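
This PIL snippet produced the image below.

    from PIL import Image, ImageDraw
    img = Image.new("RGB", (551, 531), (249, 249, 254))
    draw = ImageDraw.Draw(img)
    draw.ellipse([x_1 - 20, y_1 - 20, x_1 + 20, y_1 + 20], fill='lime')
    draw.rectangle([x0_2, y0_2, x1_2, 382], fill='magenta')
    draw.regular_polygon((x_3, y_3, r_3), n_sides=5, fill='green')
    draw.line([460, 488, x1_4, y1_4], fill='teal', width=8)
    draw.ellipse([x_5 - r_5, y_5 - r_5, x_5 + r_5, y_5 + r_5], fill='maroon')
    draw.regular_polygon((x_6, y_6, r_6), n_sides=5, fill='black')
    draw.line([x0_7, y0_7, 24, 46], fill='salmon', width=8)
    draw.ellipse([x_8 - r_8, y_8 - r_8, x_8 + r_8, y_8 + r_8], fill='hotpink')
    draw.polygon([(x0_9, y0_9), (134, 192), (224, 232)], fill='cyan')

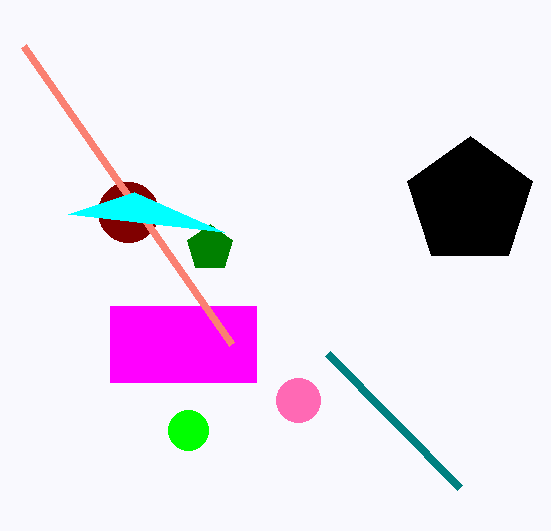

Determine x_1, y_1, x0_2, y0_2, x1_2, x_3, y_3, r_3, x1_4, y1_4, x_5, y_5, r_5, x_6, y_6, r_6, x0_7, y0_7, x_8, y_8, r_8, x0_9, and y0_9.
x_1 = 188; y_1 = 430; x0_2 = 110; y0_2 = 306; x1_2 = 256; x_3 = 210; y_3 = 248; r_3 = 24; x1_4 = 328; y1_4 = 354; x_5 = 128; y_5 = 212; r_5 = 30; x_6 = 470; y_6 = 202; r_6 = 66; x0_7 = 232; y0_7 = 344; x_8 = 298; y_8 = 400; r_8 = 22; x0_9 = 68; y0_9 = 214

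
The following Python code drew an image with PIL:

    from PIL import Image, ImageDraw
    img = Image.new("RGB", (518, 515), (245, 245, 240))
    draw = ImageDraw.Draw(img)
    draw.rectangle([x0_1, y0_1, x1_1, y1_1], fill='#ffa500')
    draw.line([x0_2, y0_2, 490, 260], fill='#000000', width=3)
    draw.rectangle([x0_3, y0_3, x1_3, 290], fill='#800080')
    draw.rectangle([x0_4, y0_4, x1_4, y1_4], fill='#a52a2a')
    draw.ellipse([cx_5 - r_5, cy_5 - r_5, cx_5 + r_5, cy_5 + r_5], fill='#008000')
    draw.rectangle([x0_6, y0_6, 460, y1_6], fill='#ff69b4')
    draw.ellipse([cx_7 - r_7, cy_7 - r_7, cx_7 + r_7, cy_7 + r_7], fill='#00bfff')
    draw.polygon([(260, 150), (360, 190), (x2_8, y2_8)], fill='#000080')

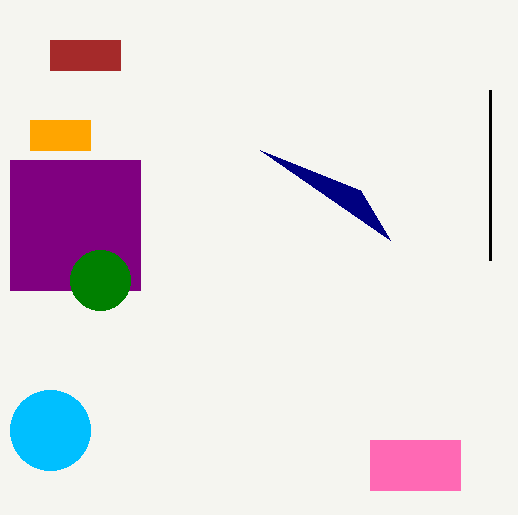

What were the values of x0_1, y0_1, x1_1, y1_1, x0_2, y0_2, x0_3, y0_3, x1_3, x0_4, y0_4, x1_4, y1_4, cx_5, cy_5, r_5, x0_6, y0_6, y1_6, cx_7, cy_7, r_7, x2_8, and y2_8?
x0_1 = 30, y0_1 = 120, x1_1 = 90, y1_1 = 150, x0_2 = 490, y0_2 = 90, x0_3 = 10, y0_3 = 160, x1_3 = 140, x0_4 = 50, y0_4 = 40, x1_4 = 120, y1_4 = 70, cx_5 = 100, cy_5 = 280, r_5 = 30, x0_6 = 370, y0_6 = 440, y1_6 = 490, cx_7 = 50, cy_7 = 430, r_7 = 40, x2_8 = 390, y2_8 = 240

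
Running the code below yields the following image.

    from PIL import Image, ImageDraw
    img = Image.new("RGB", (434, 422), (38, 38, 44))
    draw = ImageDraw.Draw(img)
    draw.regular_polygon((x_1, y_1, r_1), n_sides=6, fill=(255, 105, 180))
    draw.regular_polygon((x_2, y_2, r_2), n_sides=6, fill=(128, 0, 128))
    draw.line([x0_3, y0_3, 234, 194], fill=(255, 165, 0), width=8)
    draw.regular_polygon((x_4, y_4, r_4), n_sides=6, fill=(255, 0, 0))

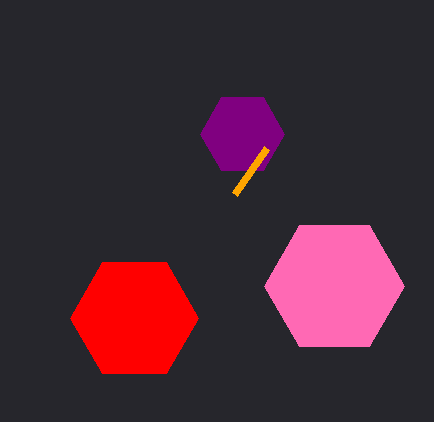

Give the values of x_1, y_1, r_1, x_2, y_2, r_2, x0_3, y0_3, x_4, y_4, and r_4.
x_1 = 334; y_1 = 286; r_1 = 70; x_2 = 242; y_2 = 134; r_2 = 42; x0_3 = 266; y0_3 = 148; x_4 = 134; y_4 = 318; r_4 = 64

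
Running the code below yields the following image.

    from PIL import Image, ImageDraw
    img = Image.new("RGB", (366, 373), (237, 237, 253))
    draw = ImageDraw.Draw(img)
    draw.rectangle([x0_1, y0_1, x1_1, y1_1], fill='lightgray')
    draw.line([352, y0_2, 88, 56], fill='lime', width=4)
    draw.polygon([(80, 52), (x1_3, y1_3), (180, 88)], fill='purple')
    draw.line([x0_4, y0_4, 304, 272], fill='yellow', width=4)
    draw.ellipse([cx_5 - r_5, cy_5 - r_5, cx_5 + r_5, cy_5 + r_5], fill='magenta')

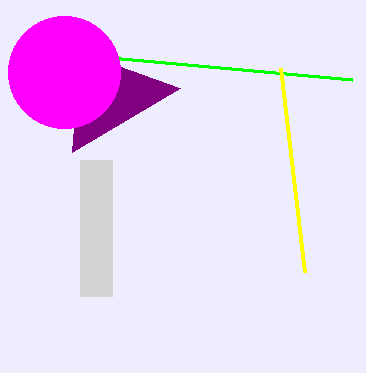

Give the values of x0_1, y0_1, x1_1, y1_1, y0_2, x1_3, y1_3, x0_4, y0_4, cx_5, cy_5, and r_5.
x0_1 = 80
y0_1 = 160
x1_1 = 112
y1_1 = 296
y0_2 = 80
x1_3 = 72
y1_3 = 152
x0_4 = 280
y0_4 = 68
cx_5 = 64
cy_5 = 72
r_5 = 56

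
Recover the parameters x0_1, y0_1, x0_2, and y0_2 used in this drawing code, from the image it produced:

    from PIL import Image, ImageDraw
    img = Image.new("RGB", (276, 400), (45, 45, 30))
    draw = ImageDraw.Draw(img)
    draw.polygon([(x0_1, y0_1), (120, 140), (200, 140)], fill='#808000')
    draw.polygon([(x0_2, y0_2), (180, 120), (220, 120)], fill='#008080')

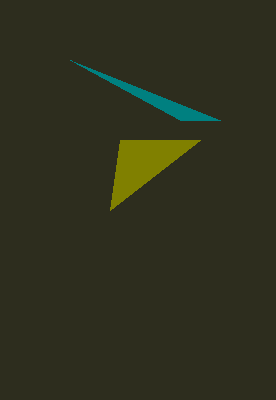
x0_1 = 110, y0_1 = 210, x0_2 = 70, y0_2 = 60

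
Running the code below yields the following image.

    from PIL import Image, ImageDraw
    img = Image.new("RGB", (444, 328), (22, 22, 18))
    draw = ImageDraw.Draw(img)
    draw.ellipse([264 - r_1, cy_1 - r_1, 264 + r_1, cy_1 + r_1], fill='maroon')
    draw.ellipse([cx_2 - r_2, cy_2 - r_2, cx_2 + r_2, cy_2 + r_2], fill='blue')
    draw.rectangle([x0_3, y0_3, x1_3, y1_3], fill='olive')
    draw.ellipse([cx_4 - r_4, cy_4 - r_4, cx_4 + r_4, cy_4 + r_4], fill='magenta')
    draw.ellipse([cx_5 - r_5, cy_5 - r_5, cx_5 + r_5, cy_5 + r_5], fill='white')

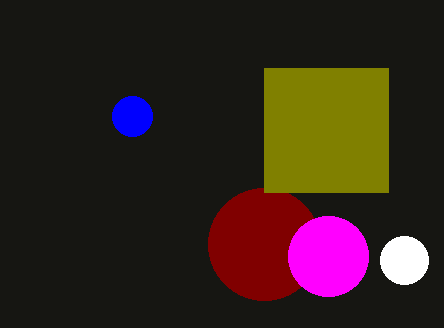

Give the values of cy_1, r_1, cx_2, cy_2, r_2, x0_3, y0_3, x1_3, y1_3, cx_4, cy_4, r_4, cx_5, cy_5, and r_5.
cy_1 = 244, r_1 = 56, cx_2 = 132, cy_2 = 116, r_2 = 20, x0_3 = 264, y0_3 = 68, x1_3 = 388, y1_3 = 192, cx_4 = 328, cy_4 = 256, r_4 = 40, cx_5 = 404, cy_5 = 260, r_5 = 24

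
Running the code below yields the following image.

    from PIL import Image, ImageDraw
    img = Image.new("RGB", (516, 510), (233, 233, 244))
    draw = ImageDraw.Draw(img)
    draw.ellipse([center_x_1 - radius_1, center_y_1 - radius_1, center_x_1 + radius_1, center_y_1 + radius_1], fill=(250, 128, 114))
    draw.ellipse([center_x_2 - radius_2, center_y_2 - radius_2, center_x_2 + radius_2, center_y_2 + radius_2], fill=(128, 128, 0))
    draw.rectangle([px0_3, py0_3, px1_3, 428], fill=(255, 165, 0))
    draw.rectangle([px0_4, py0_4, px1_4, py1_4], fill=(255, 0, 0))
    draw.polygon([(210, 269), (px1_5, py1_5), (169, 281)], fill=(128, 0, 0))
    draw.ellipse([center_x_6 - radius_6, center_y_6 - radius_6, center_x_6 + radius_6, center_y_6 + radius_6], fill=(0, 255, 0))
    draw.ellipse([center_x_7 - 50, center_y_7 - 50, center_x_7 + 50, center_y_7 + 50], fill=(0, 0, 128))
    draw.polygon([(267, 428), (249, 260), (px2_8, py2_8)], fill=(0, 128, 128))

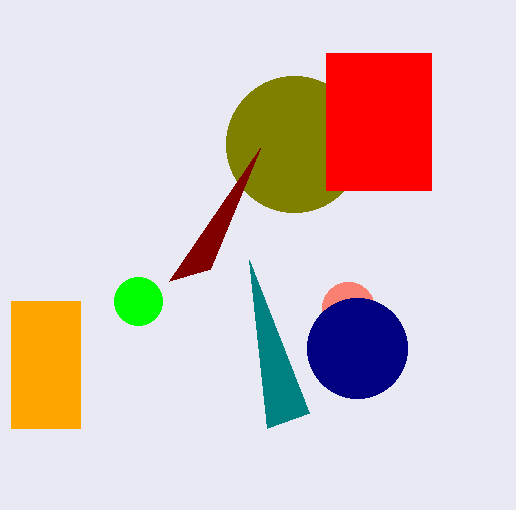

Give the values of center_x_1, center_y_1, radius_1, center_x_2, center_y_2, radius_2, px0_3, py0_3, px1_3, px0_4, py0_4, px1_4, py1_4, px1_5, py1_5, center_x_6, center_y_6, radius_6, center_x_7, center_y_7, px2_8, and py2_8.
center_x_1 = 348; center_y_1 = 308; radius_1 = 26; center_x_2 = 294; center_y_2 = 144; radius_2 = 68; px0_3 = 11; py0_3 = 301; px1_3 = 80; px0_4 = 326; py0_4 = 53; px1_4 = 431; py1_4 = 190; px1_5 = 260; py1_5 = 148; center_x_6 = 138; center_y_6 = 301; radius_6 = 24; center_x_7 = 357; center_y_7 = 348; px2_8 = 309; py2_8 = 413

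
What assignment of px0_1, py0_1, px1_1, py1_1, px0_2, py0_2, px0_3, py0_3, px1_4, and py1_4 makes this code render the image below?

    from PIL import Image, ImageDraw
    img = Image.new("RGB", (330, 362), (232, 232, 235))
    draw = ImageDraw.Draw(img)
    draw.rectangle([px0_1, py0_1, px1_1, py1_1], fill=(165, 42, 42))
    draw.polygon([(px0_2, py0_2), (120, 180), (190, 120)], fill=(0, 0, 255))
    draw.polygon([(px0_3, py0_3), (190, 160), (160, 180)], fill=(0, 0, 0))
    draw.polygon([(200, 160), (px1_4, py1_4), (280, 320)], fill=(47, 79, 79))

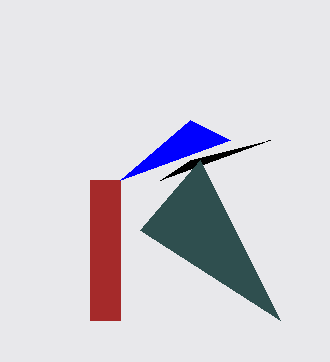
px0_1 = 90; py0_1 = 180; px1_1 = 120; py1_1 = 320; px0_2 = 230; py0_2 = 140; px0_3 = 270; py0_3 = 140; px1_4 = 140; py1_4 = 230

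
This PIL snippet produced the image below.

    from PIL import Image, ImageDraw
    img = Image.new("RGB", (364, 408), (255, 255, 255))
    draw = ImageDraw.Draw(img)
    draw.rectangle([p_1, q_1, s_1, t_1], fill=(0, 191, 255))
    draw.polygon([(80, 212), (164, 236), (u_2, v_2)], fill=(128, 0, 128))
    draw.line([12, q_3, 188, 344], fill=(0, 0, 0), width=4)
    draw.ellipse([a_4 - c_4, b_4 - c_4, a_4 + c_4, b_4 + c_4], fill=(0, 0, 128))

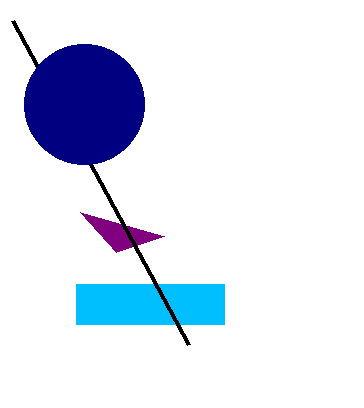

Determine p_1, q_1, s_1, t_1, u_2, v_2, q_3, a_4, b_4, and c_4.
p_1 = 76; q_1 = 284; s_1 = 224; t_1 = 324; u_2 = 116; v_2 = 252; q_3 = 20; a_4 = 84; b_4 = 104; c_4 = 60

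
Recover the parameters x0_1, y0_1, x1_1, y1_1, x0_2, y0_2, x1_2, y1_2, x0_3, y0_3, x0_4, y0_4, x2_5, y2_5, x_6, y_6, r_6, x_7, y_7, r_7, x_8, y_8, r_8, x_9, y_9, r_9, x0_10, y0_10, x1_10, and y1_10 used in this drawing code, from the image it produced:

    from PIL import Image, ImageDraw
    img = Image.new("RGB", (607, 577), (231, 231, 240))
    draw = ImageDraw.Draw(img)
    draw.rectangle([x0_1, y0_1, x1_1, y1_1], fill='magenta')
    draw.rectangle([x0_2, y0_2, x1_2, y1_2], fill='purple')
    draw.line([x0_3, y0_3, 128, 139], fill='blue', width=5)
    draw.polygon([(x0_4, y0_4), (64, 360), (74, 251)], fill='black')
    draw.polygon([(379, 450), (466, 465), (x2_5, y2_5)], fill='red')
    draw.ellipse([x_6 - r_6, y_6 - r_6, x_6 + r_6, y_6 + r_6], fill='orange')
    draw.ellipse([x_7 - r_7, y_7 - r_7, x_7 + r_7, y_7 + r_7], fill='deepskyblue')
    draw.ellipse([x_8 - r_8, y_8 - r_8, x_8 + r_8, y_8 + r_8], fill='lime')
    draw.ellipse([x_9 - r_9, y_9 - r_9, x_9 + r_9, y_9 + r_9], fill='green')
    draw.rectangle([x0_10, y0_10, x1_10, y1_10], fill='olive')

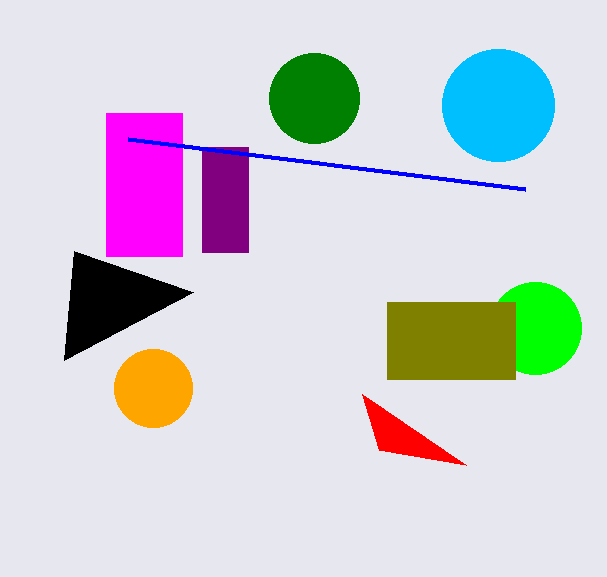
x0_1 = 106; y0_1 = 113; x1_1 = 182; y1_1 = 256; x0_2 = 202; y0_2 = 147; x1_2 = 248; y1_2 = 252; x0_3 = 525; y0_3 = 189; x0_4 = 193; y0_4 = 292; x2_5 = 362; y2_5 = 394; x_6 = 153; y_6 = 388; r_6 = 39; x_7 = 498; y_7 = 105; r_7 = 56; x_8 = 535; y_8 = 328; r_8 = 46; x_9 = 314; y_9 = 98; r_9 = 45; x0_10 = 387; y0_10 = 302; x1_10 = 515; y1_10 = 379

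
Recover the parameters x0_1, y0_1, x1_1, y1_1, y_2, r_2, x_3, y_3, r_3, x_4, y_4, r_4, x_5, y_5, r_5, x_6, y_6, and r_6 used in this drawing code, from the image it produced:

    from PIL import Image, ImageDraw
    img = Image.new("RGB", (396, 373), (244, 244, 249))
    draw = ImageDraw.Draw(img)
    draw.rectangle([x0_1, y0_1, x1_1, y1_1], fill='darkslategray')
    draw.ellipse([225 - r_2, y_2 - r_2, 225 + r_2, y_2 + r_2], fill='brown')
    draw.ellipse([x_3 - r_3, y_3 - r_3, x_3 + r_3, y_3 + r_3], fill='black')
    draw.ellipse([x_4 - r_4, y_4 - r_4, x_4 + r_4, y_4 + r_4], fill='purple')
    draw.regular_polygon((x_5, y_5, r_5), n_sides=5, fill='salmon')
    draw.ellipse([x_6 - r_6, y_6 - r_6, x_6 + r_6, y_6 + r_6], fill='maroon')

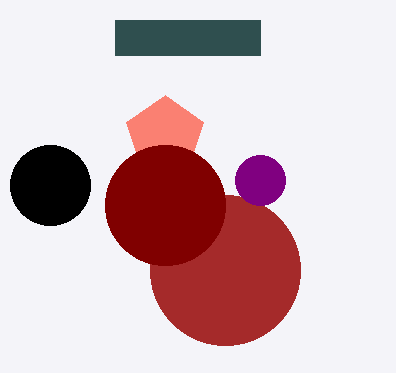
x0_1 = 115; y0_1 = 20; x1_1 = 260; y1_1 = 55; y_2 = 270; r_2 = 75; x_3 = 50; y_3 = 185; r_3 = 40; x_4 = 260; y_4 = 180; r_4 = 25; x_5 = 165; y_5 = 135; r_5 = 40; x_6 = 165; y_6 = 205; r_6 = 60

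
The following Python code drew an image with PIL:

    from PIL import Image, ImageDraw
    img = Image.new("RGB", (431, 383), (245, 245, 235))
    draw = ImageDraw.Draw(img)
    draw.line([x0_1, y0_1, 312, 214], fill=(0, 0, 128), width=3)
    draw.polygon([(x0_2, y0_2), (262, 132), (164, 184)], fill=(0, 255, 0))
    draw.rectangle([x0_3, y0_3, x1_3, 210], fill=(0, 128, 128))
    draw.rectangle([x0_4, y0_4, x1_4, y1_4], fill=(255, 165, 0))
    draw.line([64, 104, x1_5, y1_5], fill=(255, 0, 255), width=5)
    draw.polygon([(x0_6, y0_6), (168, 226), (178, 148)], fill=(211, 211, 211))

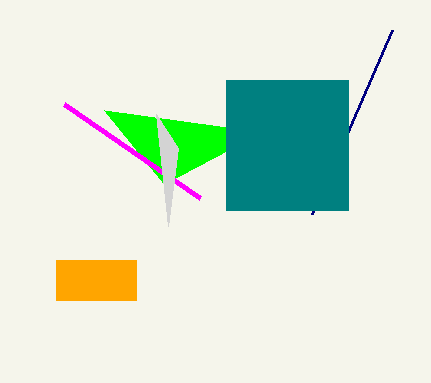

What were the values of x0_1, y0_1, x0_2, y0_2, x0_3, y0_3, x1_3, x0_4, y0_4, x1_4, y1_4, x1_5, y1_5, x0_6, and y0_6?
x0_1 = 392
y0_1 = 30
x0_2 = 104
y0_2 = 110
x0_3 = 226
y0_3 = 80
x1_3 = 348
x0_4 = 56
y0_4 = 260
x1_4 = 136
y1_4 = 300
x1_5 = 200
y1_5 = 198
x0_6 = 156
y0_6 = 114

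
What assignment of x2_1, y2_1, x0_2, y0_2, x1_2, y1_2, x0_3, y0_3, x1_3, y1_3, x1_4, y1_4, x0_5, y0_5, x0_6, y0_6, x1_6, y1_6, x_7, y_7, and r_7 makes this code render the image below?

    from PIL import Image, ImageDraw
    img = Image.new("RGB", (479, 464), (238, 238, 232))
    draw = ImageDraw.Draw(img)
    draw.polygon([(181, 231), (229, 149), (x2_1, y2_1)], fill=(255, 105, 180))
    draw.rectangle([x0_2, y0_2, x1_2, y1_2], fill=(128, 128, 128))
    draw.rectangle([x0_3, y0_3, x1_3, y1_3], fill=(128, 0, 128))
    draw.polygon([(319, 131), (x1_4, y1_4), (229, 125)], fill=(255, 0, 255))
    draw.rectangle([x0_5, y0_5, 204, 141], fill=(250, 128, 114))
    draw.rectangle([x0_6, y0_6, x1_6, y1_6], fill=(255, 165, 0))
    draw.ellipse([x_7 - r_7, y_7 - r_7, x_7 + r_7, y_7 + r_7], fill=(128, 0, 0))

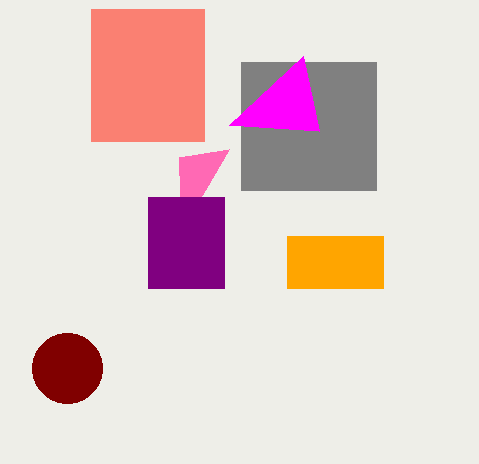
x2_1 = 179, y2_1 = 157, x0_2 = 241, y0_2 = 62, x1_2 = 376, y1_2 = 190, x0_3 = 148, y0_3 = 197, x1_3 = 224, y1_3 = 288, x1_4 = 303, y1_4 = 56, x0_5 = 91, y0_5 = 9, x0_6 = 287, y0_6 = 236, x1_6 = 383, y1_6 = 288, x_7 = 67, y_7 = 368, r_7 = 35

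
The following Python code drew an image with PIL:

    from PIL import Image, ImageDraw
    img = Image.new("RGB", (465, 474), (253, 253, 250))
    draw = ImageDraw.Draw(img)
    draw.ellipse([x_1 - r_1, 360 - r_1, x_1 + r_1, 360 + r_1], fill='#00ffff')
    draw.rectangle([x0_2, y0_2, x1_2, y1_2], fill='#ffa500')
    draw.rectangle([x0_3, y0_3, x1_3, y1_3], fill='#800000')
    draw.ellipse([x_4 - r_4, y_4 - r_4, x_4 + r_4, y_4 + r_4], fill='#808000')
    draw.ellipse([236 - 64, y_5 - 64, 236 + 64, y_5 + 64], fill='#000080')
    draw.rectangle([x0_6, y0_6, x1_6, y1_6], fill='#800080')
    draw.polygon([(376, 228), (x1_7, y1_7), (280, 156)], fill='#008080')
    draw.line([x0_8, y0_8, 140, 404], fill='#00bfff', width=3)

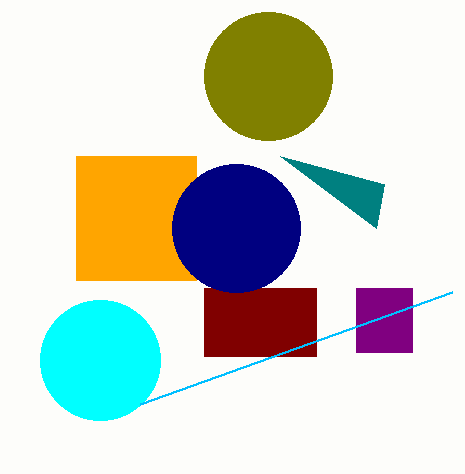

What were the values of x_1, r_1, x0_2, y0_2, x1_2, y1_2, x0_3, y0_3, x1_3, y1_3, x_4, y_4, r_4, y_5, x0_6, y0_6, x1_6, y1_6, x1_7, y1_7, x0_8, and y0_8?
x_1 = 100
r_1 = 60
x0_2 = 76
y0_2 = 156
x1_2 = 196
y1_2 = 280
x0_3 = 204
y0_3 = 288
x1_3 = 316
y1_3 = 356
x_4 = 268
y_4 = 76
r_4 = 64
y_5 = 228
x0_6 = 356
y0_6 = 288
x1_6 = 412
y1_6 = 352
x1_7 = 384
y1_7 = 184
x0_8 = 452
y0_8 = 292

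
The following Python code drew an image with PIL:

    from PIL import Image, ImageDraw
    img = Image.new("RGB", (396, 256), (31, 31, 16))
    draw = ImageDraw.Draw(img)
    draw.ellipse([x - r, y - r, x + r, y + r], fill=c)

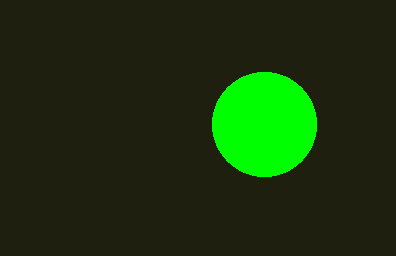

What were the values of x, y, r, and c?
x = 264, y = 124, r = 52, c = 'lime'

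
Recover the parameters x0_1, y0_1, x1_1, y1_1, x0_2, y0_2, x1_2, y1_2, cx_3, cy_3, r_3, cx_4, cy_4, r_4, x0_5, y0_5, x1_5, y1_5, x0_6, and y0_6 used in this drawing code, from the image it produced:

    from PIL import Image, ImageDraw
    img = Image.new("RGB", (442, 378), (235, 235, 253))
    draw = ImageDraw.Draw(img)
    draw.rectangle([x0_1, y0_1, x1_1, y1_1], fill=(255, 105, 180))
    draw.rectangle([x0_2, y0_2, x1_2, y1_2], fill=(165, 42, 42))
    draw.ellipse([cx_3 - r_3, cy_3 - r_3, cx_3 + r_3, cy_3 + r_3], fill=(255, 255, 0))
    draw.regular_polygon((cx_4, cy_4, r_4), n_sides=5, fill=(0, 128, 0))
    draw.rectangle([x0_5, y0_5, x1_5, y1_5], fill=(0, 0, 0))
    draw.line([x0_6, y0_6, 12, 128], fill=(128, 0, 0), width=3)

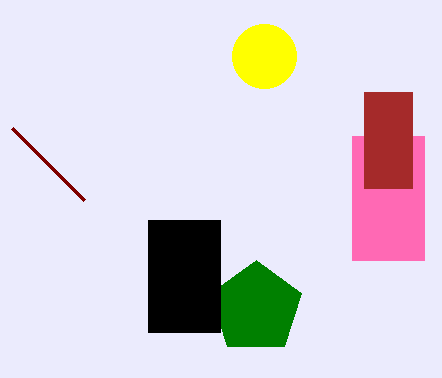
x0_1 = 352, y0_1 = 136, x1_1 = 424, y1_1 = 260, x0_2 = 364, y0_2 = 92, x1_2 = 412, y1_2 = 188, cx_3 = 264, cy_3 = 56, r_3 = 32, cx_4 = 256, cy_4 = 308, r_4 = 48, x0_5 = 148, y0_5 = 220, x1_5 = 220, y1_5 = 332, x0_6 = 84, y0_6 = 200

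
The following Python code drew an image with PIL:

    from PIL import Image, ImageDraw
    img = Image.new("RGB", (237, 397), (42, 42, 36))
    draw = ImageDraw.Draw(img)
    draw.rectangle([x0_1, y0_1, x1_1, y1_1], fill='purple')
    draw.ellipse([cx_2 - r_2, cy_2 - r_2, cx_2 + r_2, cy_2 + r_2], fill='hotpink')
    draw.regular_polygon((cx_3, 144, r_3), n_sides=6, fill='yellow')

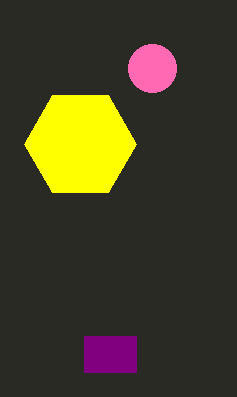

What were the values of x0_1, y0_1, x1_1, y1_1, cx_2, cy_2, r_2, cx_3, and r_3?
x0_1 = 84, y0_1 = 336, x1_1 = 136, y1_1 = 372, cx_2 = 152, cy_2 = 68, r_2 = 24, cx_3 = 80, r_3 = 56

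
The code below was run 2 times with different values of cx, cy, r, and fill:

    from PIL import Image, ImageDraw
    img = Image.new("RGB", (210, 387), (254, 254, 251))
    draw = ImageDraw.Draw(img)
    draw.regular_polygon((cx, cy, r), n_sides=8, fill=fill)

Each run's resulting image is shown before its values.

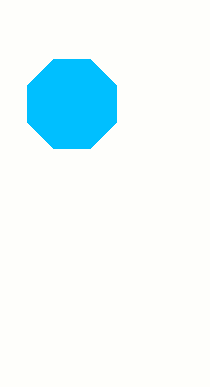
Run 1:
cx = 72; cy = 104; r = 48; fill = 'deepskyblue'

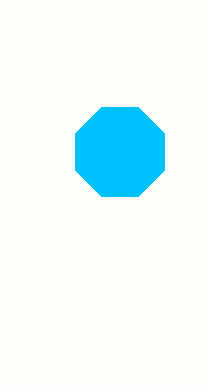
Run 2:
cx = 120; cy = 152; r = 48; fill = 'deepskyblue'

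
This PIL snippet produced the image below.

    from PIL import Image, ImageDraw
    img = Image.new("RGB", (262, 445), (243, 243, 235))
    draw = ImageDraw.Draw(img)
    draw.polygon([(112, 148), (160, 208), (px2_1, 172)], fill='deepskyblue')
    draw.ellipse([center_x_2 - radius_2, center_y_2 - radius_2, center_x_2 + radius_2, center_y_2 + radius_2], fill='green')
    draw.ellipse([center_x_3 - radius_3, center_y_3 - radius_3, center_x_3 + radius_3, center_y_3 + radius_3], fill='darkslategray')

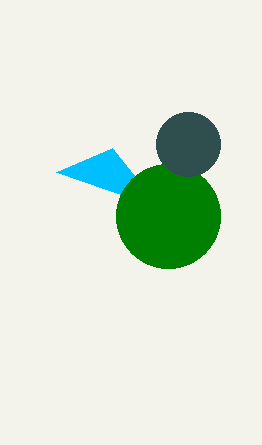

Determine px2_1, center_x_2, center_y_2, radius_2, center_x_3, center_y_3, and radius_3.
px2_1 = 56; center_x_2 = 168; center_y_2 = 216; radius_2 = 52; center_x_3 = 188; center_y_3 = 144; radius_3 = 32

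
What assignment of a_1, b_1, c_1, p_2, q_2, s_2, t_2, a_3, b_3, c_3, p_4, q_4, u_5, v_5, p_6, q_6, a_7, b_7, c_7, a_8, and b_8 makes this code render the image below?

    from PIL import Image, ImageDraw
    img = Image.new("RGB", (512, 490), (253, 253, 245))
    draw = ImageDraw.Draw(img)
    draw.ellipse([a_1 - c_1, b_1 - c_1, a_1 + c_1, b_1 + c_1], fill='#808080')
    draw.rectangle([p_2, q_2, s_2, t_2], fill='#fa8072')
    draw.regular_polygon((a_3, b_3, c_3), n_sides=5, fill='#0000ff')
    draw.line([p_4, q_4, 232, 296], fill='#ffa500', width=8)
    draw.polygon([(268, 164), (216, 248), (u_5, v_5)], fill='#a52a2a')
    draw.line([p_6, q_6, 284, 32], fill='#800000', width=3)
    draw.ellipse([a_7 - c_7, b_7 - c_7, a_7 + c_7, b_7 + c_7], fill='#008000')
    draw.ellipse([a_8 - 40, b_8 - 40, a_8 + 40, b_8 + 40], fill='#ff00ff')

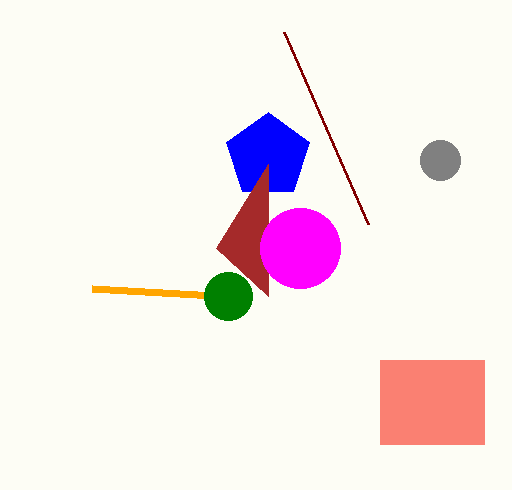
a_1 = 440; b_1 = 160; c_1 = 20; p_2 = 380; q_2 = 360; s_2 = 484; t_2 = 444; a_3 = 268; b_3 = 156; c_3 = 44; p_4 = 92; q_4 = 288; u_5 = 268; v_5 = 296; p_6 = 368; q_6 = 224; a_7 = 228; b_7 = 296; c_7 = 24; a_8 = 300; b_8 = 248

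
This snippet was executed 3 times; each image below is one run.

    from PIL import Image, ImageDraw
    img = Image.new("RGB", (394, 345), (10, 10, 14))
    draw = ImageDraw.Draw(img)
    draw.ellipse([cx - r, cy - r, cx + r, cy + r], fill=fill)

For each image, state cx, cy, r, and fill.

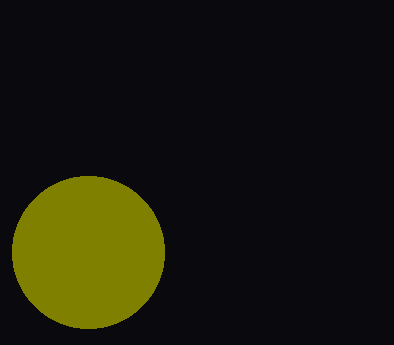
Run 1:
cx = 88
cy = 252
r = 76
fill = 'olive'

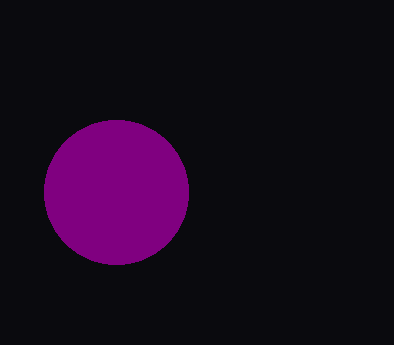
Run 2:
cx = 116, cy = 192, r = 72, fill = 'purple'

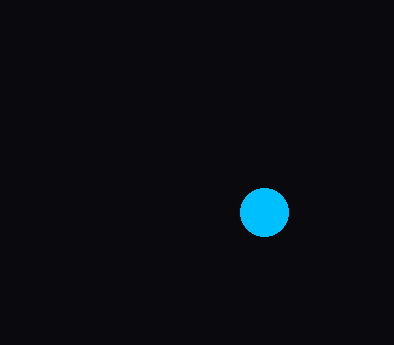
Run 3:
cx = 264, cy = 212, r = 24, fill = 'deepskyblue'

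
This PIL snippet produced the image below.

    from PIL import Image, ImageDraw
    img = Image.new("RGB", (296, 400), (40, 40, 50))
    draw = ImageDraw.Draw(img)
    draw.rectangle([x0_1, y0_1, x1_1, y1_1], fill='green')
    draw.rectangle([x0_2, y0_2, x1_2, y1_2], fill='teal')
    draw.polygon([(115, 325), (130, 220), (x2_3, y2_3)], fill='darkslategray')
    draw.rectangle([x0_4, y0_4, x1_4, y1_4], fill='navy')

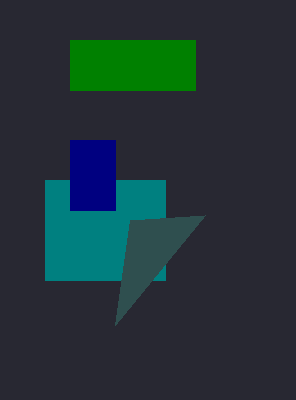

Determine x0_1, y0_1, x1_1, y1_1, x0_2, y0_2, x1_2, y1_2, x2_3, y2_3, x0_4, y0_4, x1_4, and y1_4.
x0_1 = 70; y0_1 = 40; x1_1 = 195; y1_1 = 90; x0_2 = 45; y0_2 = 180; x1_2 = 165; y1_2 = 280; x2_3 = 205; y2_3 = 215; x0_4 = 70; y0_4 = 140; x1_4 = 115; y1_4 = 210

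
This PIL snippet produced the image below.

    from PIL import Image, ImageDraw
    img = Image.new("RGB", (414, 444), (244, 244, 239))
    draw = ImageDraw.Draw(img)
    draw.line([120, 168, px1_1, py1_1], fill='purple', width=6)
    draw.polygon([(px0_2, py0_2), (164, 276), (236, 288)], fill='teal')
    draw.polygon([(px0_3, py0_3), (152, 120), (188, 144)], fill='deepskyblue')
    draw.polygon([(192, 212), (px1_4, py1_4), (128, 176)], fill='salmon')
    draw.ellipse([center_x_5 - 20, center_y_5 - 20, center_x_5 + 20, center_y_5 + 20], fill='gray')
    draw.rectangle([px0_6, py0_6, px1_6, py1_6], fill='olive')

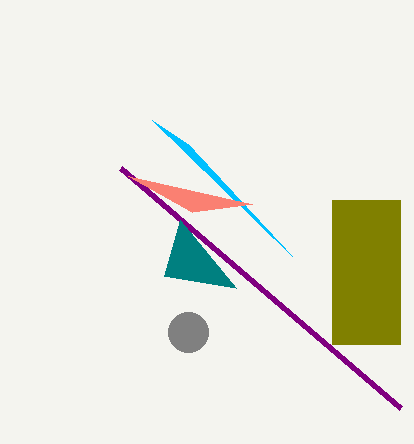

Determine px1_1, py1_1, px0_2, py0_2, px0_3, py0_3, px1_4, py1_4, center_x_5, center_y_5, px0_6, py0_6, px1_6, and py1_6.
px1_1 = 400; py1_1 = 408; px0_2 = 180; py0_2 = 220; px0_3 = 292; py0_3 = 256; px1_4 = 252; py1_4 = 204; center_x_5 = 188; center_y_5 = 332; px0_6 = 332; py0_6 = 200; px1_6 = 400; py1_6 = 344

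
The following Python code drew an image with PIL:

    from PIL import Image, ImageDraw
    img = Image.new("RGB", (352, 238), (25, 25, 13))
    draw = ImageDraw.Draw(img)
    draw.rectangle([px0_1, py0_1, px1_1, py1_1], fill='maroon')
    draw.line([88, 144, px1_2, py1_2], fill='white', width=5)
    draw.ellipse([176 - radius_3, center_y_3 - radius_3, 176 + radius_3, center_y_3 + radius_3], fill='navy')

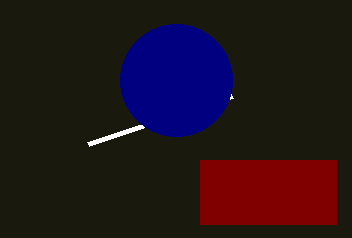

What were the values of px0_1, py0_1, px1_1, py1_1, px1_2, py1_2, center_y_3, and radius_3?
px0_1 = 200; py0_1 = 160; px1_1 = 336; py1_1 = 224; px1_2 = 232; py1_2 = 96; center_y_3 = 80; radius_3 = 56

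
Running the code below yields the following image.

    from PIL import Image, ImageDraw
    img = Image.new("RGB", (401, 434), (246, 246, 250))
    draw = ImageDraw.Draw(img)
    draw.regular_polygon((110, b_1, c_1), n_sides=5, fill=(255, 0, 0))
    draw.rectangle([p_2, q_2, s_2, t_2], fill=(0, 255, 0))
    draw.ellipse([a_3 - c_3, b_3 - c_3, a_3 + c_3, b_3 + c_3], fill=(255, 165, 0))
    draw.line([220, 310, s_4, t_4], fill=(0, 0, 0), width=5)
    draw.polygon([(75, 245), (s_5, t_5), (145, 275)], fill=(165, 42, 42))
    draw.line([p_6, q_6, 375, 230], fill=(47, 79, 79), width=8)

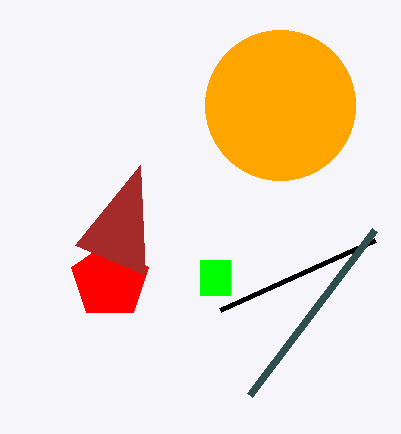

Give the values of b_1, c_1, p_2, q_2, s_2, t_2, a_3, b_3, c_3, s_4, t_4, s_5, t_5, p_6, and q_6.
b_1 = 280
c_1 = 40
p_2 = 200
q_2 = 260
s_2 = 230
t_2 = 295
a_3 = 280
b_3 = 105
c_3 = 75
s_4 = 375
t_4 = 240
s_5 = 140
t_5 = 165
p_6 = 250
q_6 = 395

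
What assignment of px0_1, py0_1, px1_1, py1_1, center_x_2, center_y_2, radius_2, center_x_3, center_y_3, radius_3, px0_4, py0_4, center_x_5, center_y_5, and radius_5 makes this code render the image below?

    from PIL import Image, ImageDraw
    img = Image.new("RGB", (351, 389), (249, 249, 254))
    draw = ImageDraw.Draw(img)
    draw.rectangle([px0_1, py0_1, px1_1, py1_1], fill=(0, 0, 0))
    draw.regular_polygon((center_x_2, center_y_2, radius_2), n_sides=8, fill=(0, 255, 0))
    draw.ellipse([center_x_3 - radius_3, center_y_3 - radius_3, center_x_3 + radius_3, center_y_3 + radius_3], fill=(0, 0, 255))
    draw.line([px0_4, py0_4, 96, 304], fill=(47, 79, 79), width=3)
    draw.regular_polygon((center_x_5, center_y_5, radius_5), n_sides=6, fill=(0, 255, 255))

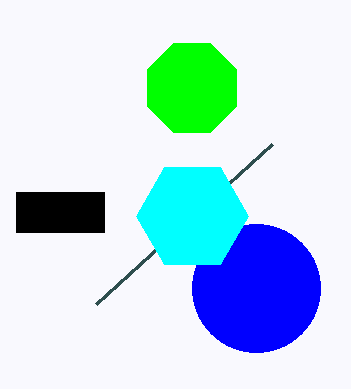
px0_1 = 16
py0_1 = 192
px1_1 = 104
py1_1 = 232
center_x_2 = 192
center_y_2 = 88
radius_2 = 48
center_x_3 = 256
center_y_3 = 288
radius_3 = 64
px0_4 = 272
py0_4 = 144
center_x_5 = 192
center_y_5 = 216
radius_5 = 56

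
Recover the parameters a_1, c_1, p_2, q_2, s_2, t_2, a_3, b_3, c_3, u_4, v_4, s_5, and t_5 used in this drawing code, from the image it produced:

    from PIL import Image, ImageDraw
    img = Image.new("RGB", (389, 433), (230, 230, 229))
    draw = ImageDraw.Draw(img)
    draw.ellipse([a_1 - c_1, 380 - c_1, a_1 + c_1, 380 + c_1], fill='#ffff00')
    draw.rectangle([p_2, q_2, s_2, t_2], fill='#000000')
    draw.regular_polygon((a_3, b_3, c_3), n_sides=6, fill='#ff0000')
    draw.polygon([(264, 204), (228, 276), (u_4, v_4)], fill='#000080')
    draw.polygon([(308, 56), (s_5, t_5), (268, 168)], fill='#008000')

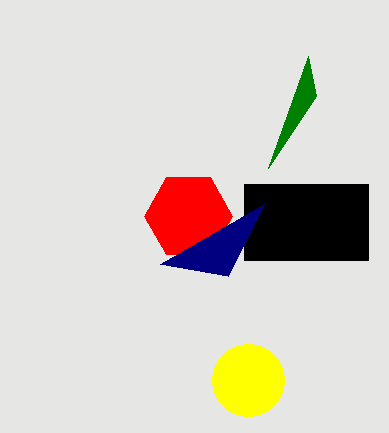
a_1 = 248
c_1 = 36
p_2 = 244
q_2 = 184
s_2 = 368
t_2 = 260
a_3 = 188
b_3 = 216
c_3 = 44
u_4 = 160
v_4 = 264
s_5 = 316
t_5 = 96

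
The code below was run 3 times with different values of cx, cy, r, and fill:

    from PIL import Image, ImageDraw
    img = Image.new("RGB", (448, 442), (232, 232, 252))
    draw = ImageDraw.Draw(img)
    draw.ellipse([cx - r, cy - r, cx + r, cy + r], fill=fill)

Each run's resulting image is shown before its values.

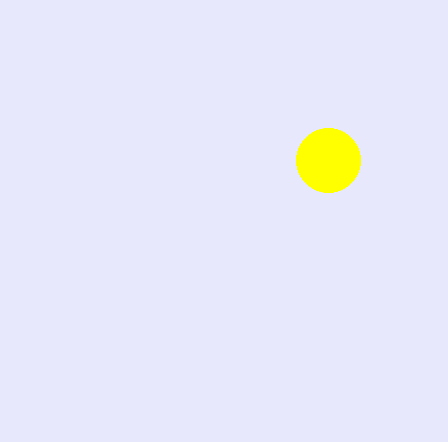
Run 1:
cx = 328; cy = 160; r = 32; fill = 'yellow'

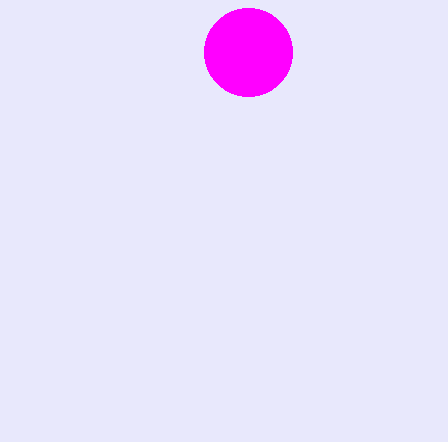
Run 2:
cx = 248; cy = 52; r = 44; fill = 'magenta'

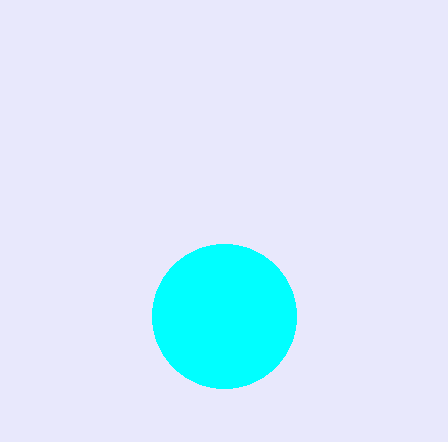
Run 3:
cx = 224
cy = 316
r = 72
fill = 'cyan'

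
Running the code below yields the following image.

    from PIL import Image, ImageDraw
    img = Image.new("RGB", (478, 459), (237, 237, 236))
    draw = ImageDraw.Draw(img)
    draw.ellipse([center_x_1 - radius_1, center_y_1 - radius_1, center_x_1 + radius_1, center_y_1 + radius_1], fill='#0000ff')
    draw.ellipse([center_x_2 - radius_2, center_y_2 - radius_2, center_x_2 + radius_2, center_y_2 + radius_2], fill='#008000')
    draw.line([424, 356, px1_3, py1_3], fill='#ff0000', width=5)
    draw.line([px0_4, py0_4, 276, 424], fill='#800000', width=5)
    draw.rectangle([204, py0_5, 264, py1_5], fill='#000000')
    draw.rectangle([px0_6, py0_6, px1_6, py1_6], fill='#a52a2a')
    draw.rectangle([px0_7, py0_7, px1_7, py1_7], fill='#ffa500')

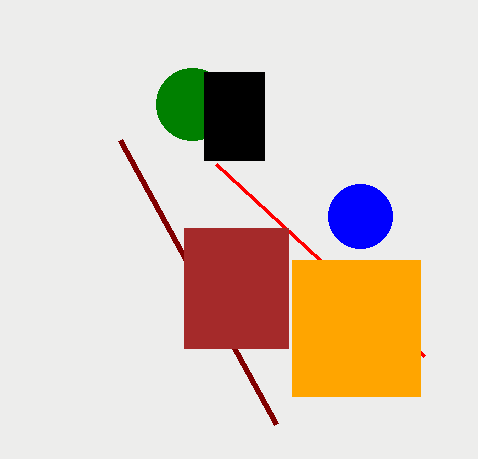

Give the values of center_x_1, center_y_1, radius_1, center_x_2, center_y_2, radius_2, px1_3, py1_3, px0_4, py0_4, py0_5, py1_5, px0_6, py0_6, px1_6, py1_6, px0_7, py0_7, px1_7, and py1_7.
center_x_1 = 360
center_y_1 = 216
radius_1 = 32
center_x_2 = 192
center_y_2 = 104
radius_2 = 36
px1_3 = 216
py1_3 = 164
px0_4 = 120
py0_4 = 140
py0_5 = 72
py1_5 = 160
px0_6 = 184
py0_6 = 228
px1_6 = 288
py1_6 = 348
px0_7 = 292
py0_7 = 260
px1_7 = 420
py1_7 = 396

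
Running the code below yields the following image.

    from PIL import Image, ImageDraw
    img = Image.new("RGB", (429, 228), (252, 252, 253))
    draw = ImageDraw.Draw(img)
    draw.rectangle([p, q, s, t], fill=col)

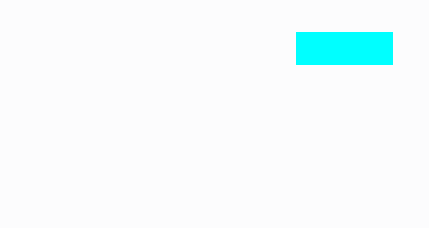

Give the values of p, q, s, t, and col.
p = 296
q = 32
s = 392
t = 64
col = 'cyan'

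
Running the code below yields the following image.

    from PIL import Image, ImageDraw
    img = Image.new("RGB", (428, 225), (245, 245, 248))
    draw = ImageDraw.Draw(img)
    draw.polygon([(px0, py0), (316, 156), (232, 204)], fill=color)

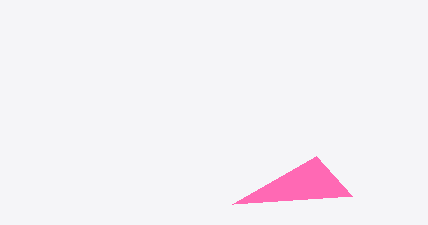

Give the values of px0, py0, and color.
px0 = 352
py0 = 196
color = 'hotpink'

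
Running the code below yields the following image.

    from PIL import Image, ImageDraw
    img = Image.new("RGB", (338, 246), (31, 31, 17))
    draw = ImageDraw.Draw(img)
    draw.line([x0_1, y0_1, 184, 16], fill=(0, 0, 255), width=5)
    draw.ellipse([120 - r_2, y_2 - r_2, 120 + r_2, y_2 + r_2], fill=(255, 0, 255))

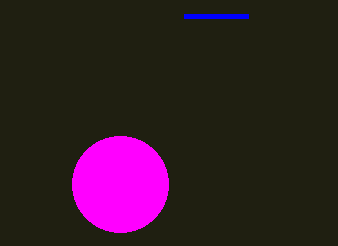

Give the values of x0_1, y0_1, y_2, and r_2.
x0_1 = 248, y0_1 = 16, y_2 = 184, r_2 = 48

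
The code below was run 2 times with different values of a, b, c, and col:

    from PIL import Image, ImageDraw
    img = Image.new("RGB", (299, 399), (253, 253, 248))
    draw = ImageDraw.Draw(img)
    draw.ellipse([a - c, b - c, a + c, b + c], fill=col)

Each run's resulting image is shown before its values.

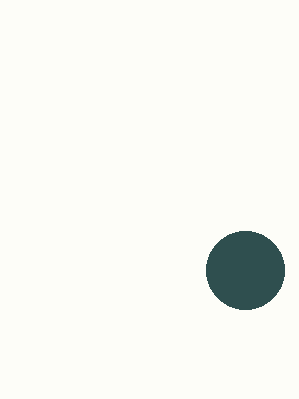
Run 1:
a = 245; b = 270; c = 39; col = 'darkslategray'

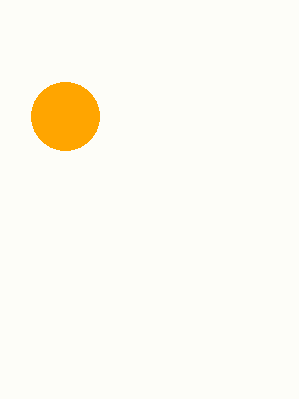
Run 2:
a = 65
b = 116
c = 34
col = 'orange'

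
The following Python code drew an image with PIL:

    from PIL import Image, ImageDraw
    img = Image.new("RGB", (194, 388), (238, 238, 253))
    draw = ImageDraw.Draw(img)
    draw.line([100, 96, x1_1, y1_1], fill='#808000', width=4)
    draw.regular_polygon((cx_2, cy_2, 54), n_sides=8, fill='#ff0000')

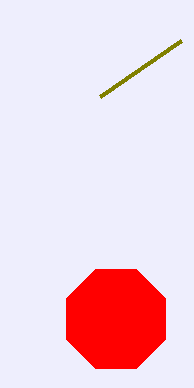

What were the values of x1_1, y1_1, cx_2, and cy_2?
x1_1 = 181; y1_1 = 40; cx_2 = 116; cy_2 = 319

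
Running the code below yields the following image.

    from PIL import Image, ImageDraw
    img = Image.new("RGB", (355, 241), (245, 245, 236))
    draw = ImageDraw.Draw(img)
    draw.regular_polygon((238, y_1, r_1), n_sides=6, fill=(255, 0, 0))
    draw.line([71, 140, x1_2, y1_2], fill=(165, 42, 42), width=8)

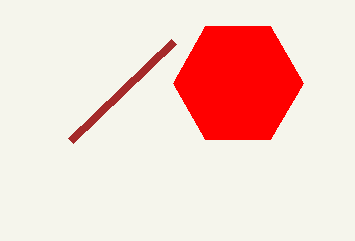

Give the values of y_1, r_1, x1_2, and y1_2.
y_1 = 83, r_1 = 65, x1_2 = 174, y1_2 = 41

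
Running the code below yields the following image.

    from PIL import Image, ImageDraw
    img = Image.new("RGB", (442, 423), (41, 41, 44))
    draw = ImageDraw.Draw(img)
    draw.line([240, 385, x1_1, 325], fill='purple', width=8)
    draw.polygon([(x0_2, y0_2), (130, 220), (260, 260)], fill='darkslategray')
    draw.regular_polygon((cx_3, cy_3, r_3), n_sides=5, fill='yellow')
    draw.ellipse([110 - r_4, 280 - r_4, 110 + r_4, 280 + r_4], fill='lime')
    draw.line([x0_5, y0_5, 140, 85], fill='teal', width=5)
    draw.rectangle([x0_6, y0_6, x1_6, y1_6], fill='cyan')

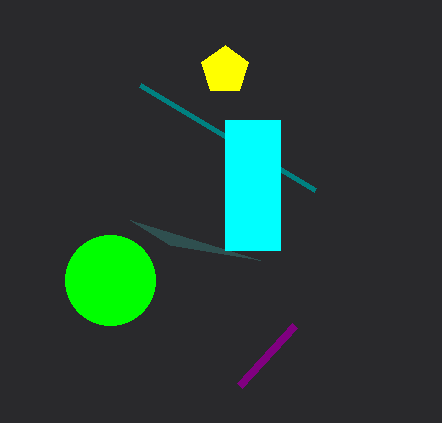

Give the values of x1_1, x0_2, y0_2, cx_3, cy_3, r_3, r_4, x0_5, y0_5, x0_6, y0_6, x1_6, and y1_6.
x1_1 = 295
x0_2 = 170
y0_2 = 245
cx_3 = 225
cy_3 = 70
r_3 = 25
r_4 = 45
x0_5 = 315
y0_5 = 190
x0_6 = 225
y0_6 = 120
x1_6 = 280
y1_6 = 250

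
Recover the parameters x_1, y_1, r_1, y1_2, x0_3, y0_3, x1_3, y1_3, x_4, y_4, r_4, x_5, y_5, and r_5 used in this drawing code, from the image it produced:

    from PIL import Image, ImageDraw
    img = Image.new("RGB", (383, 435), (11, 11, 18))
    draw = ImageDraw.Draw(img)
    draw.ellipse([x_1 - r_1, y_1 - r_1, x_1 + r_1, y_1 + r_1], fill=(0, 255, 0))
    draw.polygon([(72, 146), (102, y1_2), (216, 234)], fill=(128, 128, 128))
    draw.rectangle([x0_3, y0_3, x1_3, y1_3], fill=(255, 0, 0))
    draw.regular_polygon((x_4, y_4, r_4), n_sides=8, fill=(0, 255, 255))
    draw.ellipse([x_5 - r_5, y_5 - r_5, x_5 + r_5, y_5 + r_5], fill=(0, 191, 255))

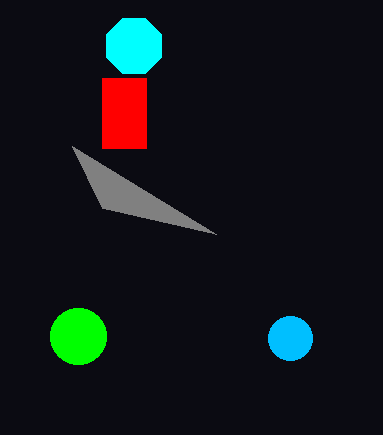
x_1 = 78, y_1 = 336, r_1 = 28, y1_2 = 208, x0_3 = 102, y0_3 = 78, x1_3 = 146, y1_3 = 148, x_4 = 134, y_4 = 46, r_4 = 30, x_5 = 290, y_5 = 338, r_5 = 22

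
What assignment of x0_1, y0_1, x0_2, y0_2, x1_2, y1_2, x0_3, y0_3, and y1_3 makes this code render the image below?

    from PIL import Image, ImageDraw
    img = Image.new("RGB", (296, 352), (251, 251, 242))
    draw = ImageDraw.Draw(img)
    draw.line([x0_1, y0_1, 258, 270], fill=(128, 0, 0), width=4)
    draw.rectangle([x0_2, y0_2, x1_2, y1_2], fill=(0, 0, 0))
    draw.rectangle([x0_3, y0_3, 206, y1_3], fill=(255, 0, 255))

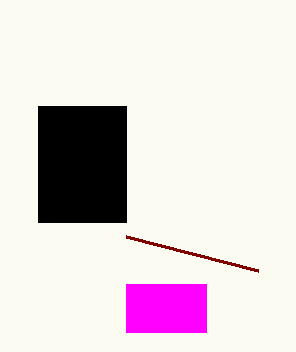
x0_1 = 126; y0_1 = 236; x0_2 = 38; y0_2 = 106; x1_2 = 126; y1_2 = 222; x0_3 = 126; y0_3 = 284; y1_3 = 332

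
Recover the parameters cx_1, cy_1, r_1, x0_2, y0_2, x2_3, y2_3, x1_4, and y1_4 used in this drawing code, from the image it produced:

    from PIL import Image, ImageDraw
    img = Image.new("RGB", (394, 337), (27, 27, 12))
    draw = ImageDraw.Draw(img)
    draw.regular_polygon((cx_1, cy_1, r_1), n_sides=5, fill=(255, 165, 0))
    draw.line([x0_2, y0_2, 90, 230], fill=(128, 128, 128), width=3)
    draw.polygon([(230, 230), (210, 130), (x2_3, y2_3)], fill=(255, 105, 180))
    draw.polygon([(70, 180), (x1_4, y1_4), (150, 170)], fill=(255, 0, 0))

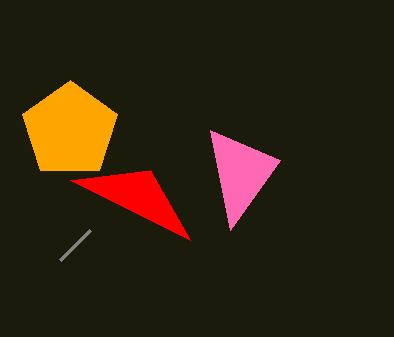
cx_1 = 70, cy_1 = 130, r_1 = 50, x0_2 = 60, y0_2 = 260, x2_3 = 280, y2_3 = 160, x1_4 = 190, y1_4 = 240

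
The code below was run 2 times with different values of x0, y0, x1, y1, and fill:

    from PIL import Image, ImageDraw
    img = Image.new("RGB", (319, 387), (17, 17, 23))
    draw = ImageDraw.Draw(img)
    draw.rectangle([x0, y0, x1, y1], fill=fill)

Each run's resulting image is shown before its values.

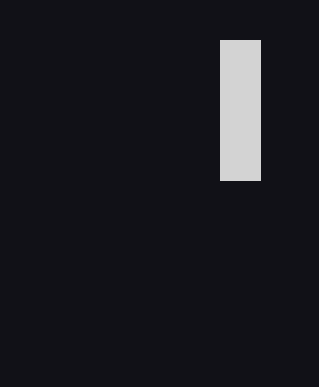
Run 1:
x0 = 220, y0 = 40, x1 = 260, y1 = 180, fill = 'lightgray'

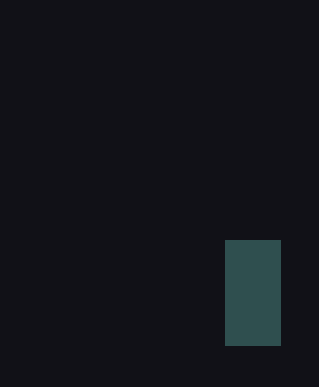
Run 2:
x0 = 225, y0 = 240, x1 = 280, y1 = 345, fill = 'darkslategray'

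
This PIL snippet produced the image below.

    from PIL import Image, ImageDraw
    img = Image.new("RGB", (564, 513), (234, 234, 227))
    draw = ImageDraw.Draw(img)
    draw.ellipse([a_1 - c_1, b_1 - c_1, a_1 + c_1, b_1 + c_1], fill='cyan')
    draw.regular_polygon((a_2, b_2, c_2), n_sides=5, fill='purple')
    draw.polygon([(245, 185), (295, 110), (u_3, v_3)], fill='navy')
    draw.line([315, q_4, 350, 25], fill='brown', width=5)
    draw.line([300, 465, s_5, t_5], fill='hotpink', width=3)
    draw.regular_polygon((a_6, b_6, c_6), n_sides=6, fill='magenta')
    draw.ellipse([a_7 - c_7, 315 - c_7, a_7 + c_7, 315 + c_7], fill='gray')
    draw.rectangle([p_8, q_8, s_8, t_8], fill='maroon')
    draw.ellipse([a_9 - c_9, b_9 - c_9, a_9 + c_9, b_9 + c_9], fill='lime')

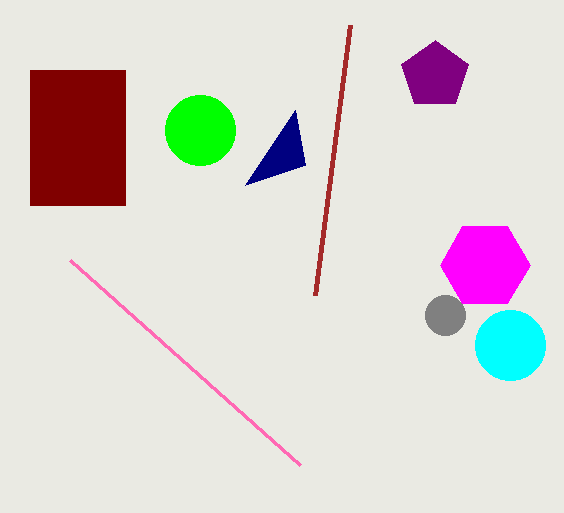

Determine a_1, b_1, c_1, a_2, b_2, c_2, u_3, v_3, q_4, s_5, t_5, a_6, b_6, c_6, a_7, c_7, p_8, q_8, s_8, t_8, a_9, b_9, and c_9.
a_1 = 510, b_1 = 345, c_1 = 35, a_2 = 435, b_2 = 75, c_2 = 35, u_3 = 305, v_3 = 165, q_4 = 295, s_5 = 70, t_5 = 260, a_6 = 485, b_6 = 265, c_6 = 45, a_7 = 445, c_7 = 20, p_8 = 30, q_8 = 70, s_8 = 125, t_8 = 205, a_9 = 200, b_9 = 130, c_9 = 35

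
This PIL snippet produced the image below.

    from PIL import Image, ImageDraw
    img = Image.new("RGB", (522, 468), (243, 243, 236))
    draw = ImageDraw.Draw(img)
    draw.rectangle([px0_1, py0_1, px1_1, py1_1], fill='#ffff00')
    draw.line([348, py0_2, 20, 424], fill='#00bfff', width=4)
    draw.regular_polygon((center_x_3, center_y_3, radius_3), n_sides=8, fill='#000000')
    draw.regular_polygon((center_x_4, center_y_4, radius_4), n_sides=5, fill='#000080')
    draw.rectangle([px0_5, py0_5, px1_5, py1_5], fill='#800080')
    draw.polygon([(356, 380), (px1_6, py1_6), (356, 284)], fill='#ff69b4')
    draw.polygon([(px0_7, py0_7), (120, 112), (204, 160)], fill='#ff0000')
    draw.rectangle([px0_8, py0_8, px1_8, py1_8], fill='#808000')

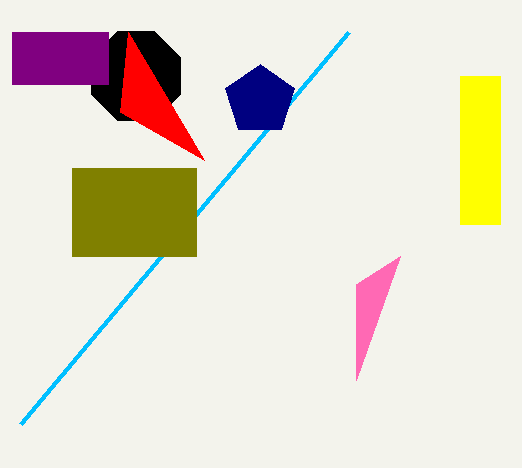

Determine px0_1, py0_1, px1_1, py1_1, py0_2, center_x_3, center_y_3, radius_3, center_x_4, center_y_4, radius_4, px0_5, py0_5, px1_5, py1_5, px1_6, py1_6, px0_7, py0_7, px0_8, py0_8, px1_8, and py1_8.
px0_1 = 460; py0_1 = 76; px1_1 = 500; py1_1 = 224; py0_2 = 32; center_x_3 = 136; center_y_3 = 76; radius_3 = 48; center_x_4 = 260; center_y_4 = 100; radius_4 = 36; px0_5 = 12; py0_5 = 32; px1_5 = 108; py1_5 = 84; px1_6 = 400; py1_6 = 256; px0_7 = 128; py0_7 = 32; px0_8 = 72; py0_8 = 168; px1_8 = 196; py1_8 = 256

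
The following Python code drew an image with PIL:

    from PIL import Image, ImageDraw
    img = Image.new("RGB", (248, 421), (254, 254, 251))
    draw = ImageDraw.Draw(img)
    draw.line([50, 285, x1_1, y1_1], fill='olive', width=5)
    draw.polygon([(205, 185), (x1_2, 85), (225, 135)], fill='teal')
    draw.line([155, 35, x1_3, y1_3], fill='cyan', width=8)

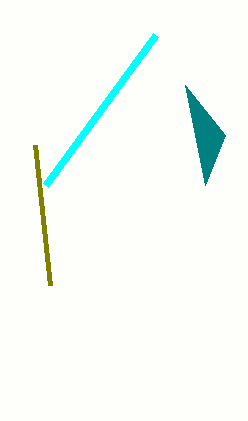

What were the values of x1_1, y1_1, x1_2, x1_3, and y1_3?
x1_1 = 35
y1_1 = 145
x1_2 = 185
x1_3 = 45
y1_3 = 185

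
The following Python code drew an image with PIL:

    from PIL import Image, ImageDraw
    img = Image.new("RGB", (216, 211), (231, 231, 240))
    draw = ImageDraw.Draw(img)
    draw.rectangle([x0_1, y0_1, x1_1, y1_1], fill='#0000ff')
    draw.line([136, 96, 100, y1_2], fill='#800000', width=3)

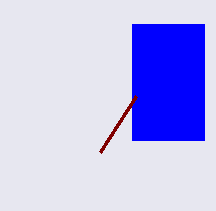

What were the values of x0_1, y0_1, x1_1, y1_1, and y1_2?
x0_1 = 132
y0_1 = 24
x1_1 = 204
y1_1 = 140
y1_2 = 152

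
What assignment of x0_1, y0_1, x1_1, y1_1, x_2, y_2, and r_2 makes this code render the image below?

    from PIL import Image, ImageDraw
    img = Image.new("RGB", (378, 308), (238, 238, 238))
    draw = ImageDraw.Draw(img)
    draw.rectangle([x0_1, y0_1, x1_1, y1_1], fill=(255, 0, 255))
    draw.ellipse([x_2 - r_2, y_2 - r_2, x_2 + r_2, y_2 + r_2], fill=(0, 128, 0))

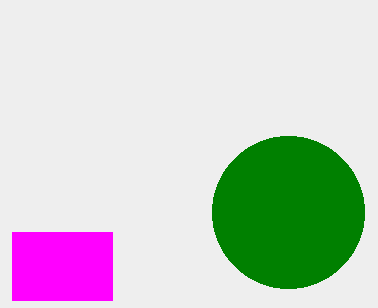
x0_1 = 12, y0_1 = 232, x1_1 = 112, y1_1 = 300, x_2 = 288, y_2 = 212, r_2 = 76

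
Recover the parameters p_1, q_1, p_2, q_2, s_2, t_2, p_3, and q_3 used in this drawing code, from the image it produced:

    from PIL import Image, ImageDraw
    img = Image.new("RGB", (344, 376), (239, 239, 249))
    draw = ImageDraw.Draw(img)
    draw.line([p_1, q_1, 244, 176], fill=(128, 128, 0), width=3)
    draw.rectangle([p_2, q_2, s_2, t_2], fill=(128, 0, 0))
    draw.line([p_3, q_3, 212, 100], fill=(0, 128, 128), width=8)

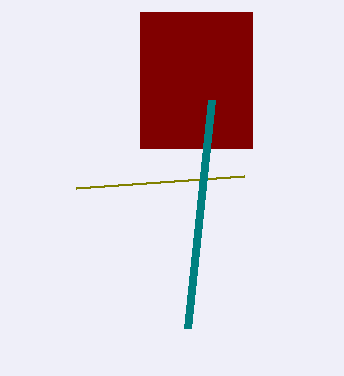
p_1 = 76
q_1 = 188
p_2 = 140
q_2 = 12
s_2 = 252
t_2 = 148
p_3 = 188
q_3 = 328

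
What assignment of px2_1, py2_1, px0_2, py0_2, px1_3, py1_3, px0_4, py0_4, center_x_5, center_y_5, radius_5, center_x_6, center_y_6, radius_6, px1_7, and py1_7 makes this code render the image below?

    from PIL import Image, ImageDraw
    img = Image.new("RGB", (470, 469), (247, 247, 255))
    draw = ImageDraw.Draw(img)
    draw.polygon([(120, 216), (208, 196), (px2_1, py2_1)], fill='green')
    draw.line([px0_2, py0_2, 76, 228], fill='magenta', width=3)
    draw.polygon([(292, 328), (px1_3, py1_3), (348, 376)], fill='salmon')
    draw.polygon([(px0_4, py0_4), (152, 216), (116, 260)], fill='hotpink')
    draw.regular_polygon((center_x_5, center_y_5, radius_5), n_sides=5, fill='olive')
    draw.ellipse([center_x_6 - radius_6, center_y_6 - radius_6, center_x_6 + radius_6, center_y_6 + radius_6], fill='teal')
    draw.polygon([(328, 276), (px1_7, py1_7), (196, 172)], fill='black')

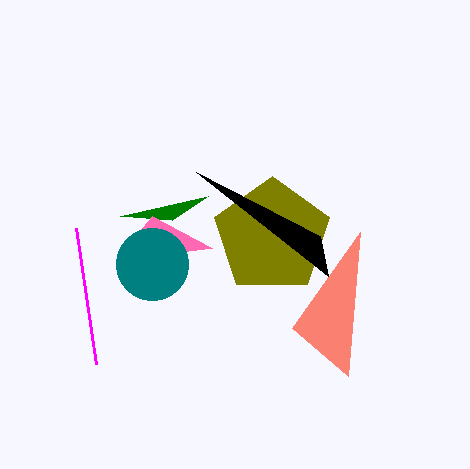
px2_1 = 172, py2_1 = 220, px0_2 = 96, py0_2 = 364, px1_3 = 360, py1_3 = 232, px0_4 = 212, py0_4 = 248, center_x_5 = 272, center_y_5 = 236, radius_5 = 60, center_x_6 = 152, center_y_6 = 264, radius_6 = 36, px1_7 = 320, py1_7 = 236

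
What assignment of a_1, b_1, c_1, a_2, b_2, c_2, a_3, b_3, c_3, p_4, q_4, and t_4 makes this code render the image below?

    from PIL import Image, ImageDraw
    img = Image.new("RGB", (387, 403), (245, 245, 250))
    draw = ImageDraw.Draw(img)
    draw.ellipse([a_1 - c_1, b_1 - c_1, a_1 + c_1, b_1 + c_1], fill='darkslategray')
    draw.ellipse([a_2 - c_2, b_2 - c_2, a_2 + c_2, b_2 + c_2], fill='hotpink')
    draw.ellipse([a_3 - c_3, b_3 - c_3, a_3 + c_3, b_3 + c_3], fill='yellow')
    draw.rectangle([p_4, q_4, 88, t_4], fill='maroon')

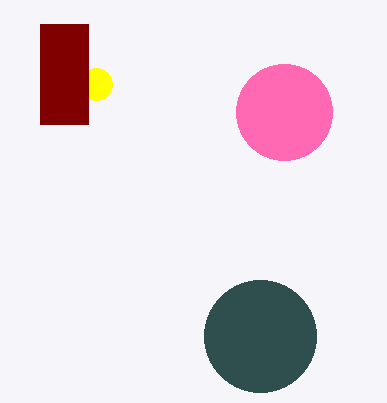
a_1 = 260; b_1 = 336; c_1 = 56; a_2 = 284; b_2 = 112; c_2 = 48; a_3 = 96; b_3 = 84; c_3 = 16; p_4 = 40; q_4 = 24; t_4 = 124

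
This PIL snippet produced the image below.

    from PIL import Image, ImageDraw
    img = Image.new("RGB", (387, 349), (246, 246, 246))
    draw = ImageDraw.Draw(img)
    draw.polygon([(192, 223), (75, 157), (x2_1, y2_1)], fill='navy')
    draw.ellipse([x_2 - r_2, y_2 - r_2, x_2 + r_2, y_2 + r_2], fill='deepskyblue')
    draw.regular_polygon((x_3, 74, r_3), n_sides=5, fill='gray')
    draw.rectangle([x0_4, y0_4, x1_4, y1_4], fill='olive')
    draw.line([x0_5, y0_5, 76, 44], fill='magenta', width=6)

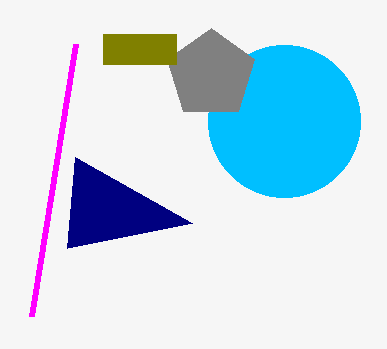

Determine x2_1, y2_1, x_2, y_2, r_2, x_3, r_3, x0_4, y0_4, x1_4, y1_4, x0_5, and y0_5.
x2_1 = 67, y2_1 = 248, x_2 = 284, y_2 = 121, r_2 = 76, x_3 = 211, r_3 = 46, x0_4 = 103, y0_4 = 34, x1_4 = 176, y1_4 = 64, x0_5 = 32, y0_5 = 316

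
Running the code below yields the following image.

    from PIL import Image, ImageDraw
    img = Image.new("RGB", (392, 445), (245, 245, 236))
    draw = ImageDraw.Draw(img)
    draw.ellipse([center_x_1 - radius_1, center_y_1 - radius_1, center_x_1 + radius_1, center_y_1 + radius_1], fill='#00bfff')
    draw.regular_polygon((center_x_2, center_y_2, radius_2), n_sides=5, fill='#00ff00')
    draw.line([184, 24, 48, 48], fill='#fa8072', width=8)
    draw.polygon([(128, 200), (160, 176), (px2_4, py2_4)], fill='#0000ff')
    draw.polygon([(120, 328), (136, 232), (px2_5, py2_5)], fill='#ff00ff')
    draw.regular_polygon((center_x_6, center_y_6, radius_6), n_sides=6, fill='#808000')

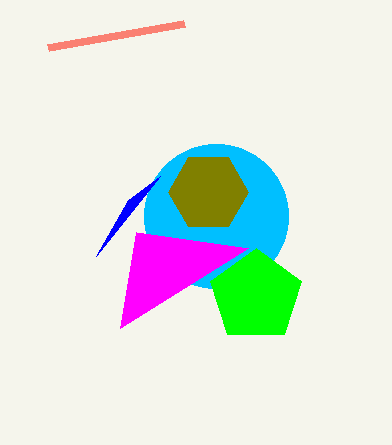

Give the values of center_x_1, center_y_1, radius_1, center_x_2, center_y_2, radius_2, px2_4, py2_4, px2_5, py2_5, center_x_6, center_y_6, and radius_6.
center_x_1 = 216
center_y_1 = 216
radius_1 = 72
center_x_2 = 256
center_y_2 = 296
radius_2 = 48
px2_4 = 96
py2_4 = 256
px2_5 = 248
py2_5 = 248
center_x_6 = 208
center_y_6 = 192
radius_6 = 40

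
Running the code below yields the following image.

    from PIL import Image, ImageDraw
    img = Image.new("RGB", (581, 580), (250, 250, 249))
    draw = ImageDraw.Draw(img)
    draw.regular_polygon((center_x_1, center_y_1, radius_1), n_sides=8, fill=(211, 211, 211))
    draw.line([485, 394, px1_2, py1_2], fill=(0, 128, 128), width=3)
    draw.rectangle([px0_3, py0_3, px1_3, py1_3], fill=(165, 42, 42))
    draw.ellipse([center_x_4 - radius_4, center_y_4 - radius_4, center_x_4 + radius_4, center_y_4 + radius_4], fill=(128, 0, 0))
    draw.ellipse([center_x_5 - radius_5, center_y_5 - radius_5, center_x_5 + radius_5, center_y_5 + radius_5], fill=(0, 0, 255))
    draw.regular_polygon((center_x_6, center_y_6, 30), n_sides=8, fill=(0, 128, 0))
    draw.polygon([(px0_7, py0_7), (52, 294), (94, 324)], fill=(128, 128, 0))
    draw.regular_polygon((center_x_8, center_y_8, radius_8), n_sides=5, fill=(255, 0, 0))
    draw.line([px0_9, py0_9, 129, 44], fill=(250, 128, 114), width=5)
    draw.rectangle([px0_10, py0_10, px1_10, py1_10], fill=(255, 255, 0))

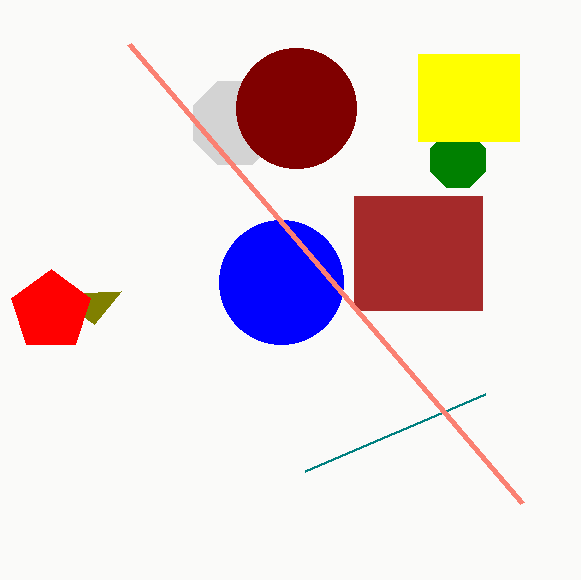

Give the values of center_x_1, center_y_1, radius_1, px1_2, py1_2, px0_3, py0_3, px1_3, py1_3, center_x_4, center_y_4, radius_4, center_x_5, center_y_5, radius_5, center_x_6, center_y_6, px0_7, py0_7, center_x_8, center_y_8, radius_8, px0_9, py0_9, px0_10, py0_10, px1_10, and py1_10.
center_x_1 = 235
center_y_1 = 123
radius_1 = 45
px1_2 = 305
py1_2 = 471
px0_3 = 354
py0_3 = 196
px1_3 = 482
py1_3 = 310
center_x_4 = 296
center_y_4 = 108
radius_4 = 60
center_x_5 = 281
center_y_5 = 282
radius_5 = 62
center_x_6 = 458
center_y_6 = 160
px0_7 = 121
py0_7 = 291
center_x_8 = 51
center_y_8 = 311
radius_8 = 42
px0_9 = 522
py0_9 = 503
px0_10 = 418
py0_10 = 54
px1_10 = 519
py1_10 = 141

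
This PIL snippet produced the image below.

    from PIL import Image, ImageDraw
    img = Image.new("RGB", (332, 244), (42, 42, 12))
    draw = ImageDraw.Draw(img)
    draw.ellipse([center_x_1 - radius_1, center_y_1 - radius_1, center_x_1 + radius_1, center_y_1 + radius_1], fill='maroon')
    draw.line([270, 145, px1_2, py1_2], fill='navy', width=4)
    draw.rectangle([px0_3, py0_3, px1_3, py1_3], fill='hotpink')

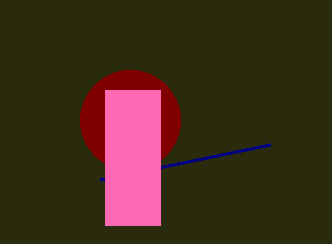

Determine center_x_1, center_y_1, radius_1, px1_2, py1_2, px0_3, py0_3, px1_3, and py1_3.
center_x_1 = 130, center_y_1 = 120, radius_1 = 50, px1_2 = 100, py1_2 = 180, px0_3 = 105, py0_3 = 90, px1_3 = 160, py1_3 = 225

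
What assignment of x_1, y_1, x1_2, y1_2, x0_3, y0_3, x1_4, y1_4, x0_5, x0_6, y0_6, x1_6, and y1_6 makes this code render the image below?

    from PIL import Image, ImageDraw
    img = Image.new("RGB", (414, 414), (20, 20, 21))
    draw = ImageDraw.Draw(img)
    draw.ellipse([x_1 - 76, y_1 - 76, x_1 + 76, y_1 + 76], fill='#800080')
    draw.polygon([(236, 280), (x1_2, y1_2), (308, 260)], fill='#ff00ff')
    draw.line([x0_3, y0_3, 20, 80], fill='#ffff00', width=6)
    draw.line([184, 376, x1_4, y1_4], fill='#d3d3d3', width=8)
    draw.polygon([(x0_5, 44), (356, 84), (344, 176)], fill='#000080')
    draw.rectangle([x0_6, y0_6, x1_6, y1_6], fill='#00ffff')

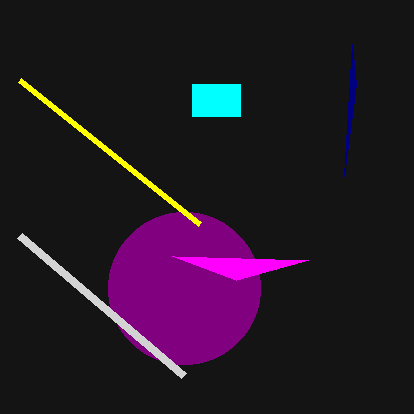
x_1 = 184; y_1 = 288; x1_2 = 172; y1_2 = 256; x0_3 = 200; y0_3 = 224; x1_4 = 20; y1_4 = 236; x0_5 = 352; x0_6 = 192; y0_6 = 84; x1_6 = 240; y1_6 = 116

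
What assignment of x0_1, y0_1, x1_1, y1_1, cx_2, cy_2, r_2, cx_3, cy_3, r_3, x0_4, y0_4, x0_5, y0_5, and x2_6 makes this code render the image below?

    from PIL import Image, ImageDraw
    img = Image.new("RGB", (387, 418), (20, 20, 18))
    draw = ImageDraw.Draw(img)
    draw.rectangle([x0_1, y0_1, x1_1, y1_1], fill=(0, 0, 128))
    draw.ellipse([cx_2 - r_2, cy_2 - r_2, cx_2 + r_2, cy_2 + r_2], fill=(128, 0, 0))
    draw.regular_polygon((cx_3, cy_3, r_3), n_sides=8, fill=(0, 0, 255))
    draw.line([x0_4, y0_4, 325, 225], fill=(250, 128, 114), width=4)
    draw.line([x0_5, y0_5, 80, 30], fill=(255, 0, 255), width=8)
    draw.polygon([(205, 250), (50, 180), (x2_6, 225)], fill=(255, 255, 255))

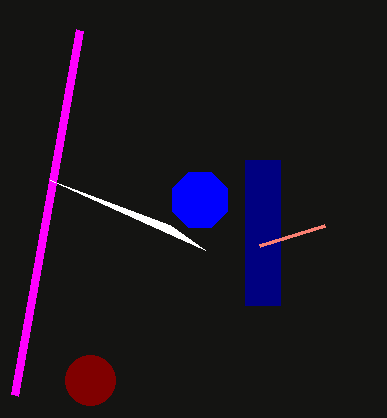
x0_1 = 245
y0_1 = 160
x1_1 = 280
y1_1 = 305
cx_2 = 90
cy_2 = 380
r_2 = 25
cx_3 = 200
cy_3 = 200
r_3 = 30
x0_4 = 260
y0_4 = 245
x0_5 = 15
y0_5 = 395
x2_6 = 170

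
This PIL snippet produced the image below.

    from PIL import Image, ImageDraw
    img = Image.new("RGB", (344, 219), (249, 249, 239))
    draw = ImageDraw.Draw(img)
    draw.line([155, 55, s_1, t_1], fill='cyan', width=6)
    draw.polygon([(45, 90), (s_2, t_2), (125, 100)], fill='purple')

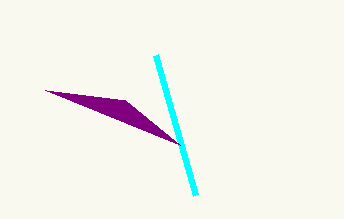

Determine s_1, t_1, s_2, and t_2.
s_1 = 195, t_1 = 195, s_2 = 180, t_2 = 145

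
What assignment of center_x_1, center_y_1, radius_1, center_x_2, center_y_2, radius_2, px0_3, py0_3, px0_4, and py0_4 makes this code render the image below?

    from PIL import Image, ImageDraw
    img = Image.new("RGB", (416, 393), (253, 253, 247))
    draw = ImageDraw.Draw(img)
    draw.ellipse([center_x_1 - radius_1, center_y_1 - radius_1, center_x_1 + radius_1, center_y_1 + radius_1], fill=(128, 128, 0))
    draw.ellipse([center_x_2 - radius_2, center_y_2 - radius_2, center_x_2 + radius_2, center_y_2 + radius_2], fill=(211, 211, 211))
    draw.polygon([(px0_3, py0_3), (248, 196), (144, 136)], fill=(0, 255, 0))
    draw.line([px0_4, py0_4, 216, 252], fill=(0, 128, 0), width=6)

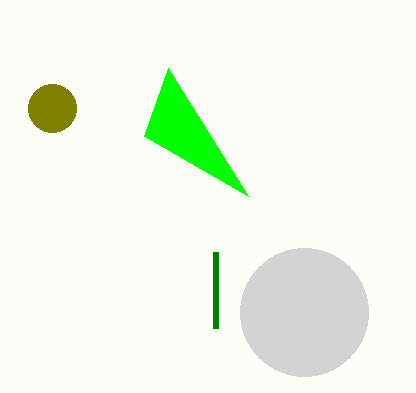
center_x_1 = 52, center_y_1 = 108, radius_1 = 24, center_x_2 = 304, center_y_2 = 312, radius_2 = 64, px0_3 = 168, py0_3 = 68, px0_4 = 216, py0_4 = 328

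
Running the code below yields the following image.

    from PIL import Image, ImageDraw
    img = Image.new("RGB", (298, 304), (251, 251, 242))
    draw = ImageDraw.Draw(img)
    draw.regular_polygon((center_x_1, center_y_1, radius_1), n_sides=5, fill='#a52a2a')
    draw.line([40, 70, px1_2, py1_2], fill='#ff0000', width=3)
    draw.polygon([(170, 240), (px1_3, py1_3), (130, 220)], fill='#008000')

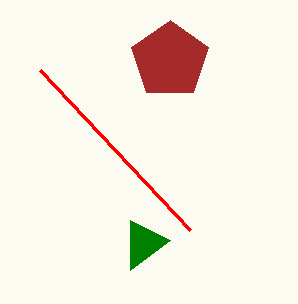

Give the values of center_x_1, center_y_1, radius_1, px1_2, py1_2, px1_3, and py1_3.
center_x_1 = 170
center_y_1 = 60
radius_1 = 40
px1_2 = 190
py1_2 = 230
px1_3 = 130
py1_3 = 270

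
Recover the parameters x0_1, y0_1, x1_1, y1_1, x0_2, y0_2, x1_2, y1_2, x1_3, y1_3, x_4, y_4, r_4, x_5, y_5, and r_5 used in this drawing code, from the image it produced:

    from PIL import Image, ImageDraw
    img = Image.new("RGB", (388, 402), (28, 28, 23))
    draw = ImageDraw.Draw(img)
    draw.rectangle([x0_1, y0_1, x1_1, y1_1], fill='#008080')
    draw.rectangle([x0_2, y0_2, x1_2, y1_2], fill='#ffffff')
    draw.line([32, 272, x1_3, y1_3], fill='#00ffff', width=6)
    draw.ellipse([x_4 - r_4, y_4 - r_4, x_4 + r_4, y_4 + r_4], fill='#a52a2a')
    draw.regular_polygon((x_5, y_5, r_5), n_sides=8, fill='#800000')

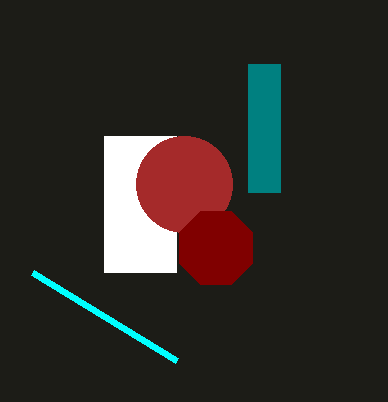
x0_1 = 248; y0_1 = 64; x1_1 = 280; y1_1 = 192; x0_2 = 104; y0_2 = 136; x1_2 = 176; y1_2 = 272; x1_3 = 176; y1_3 = 360; x_4 = 184; y_4 = 184; r_4 = 48; x_5 = 216; y_5 = 248; r_5 = 40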